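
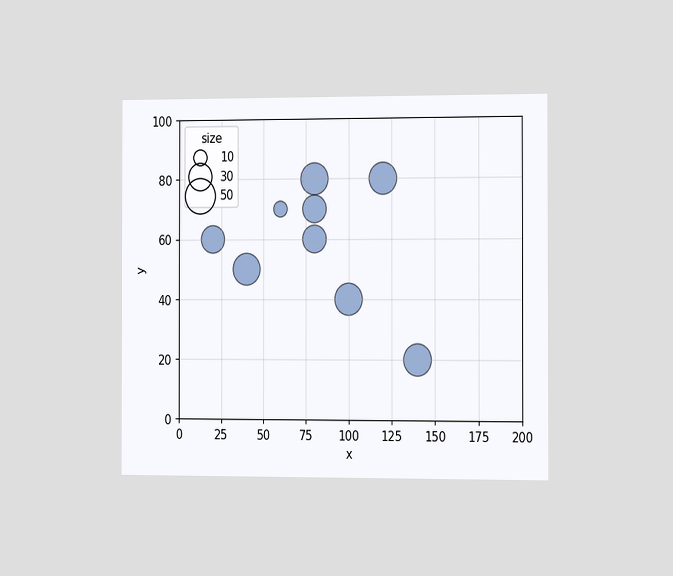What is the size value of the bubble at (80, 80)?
The chart is viewed slightly from the right. Matching the bubble at (80, 80) against the size legend gives 40.

40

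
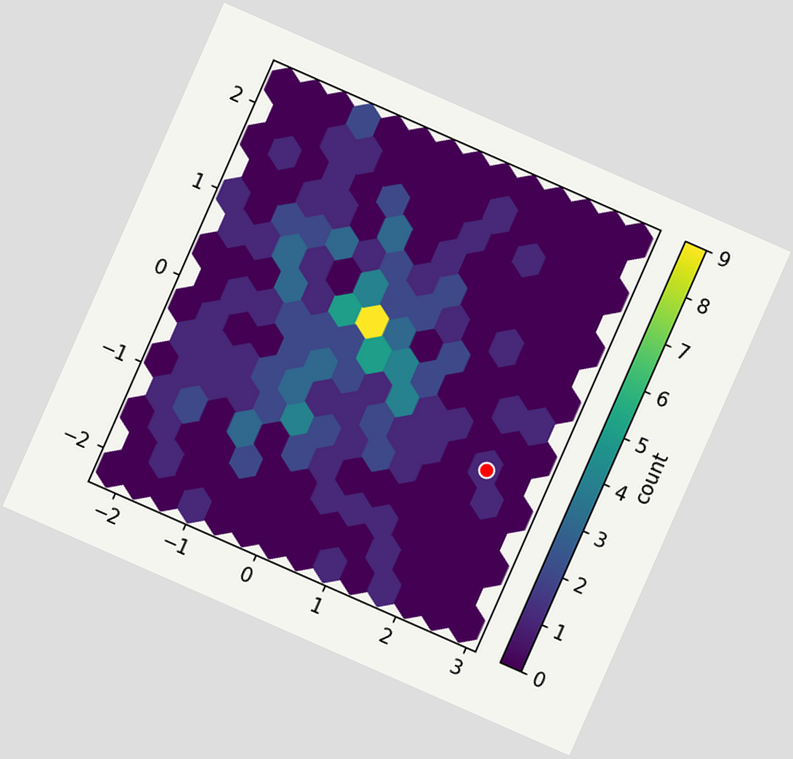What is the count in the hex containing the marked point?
The chart is tilted about 24° clockwise. The marked hex reads 1 on the colorbar.

1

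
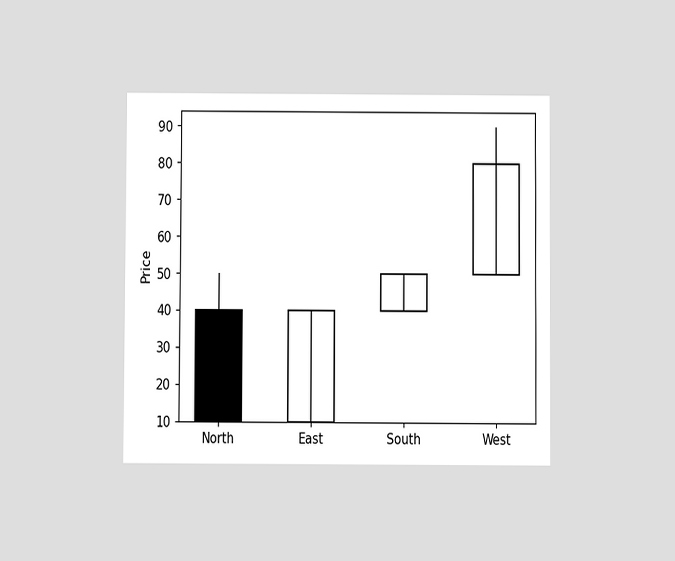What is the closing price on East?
40

The chart is viewed slightly from below. The East candle closes at 40.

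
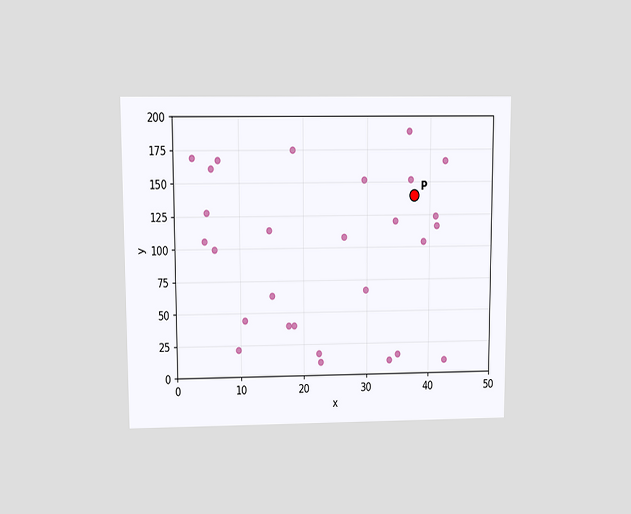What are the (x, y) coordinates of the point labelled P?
(37.5, 140)

The chart is viewed at a slight angle. Following the gridlines from P to each axis, P sits at (37.5, 140).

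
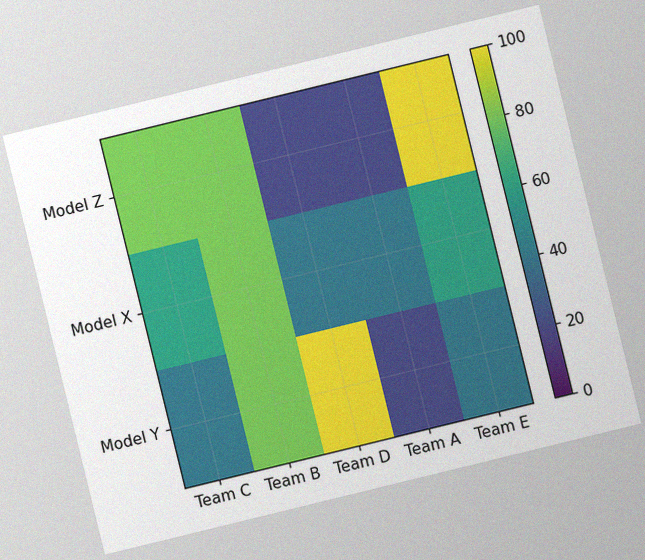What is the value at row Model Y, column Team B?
The chart is tilted about 14° counter-clockwise, with some photo noise. Matching cell (Model Y, Team B) against the colorbar gives 80.

80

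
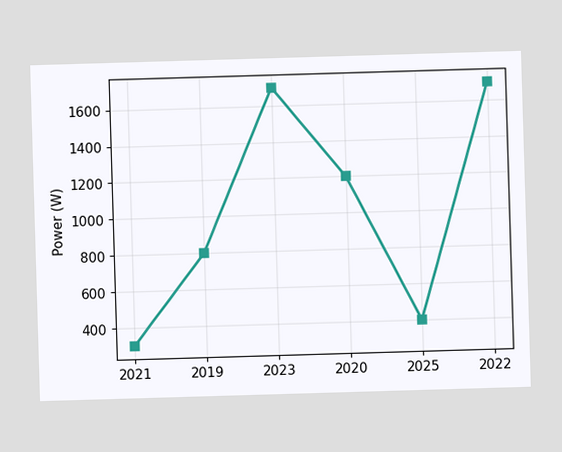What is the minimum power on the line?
300W

The lowest point is at 2021, and reading across to the y-axis gives 300W.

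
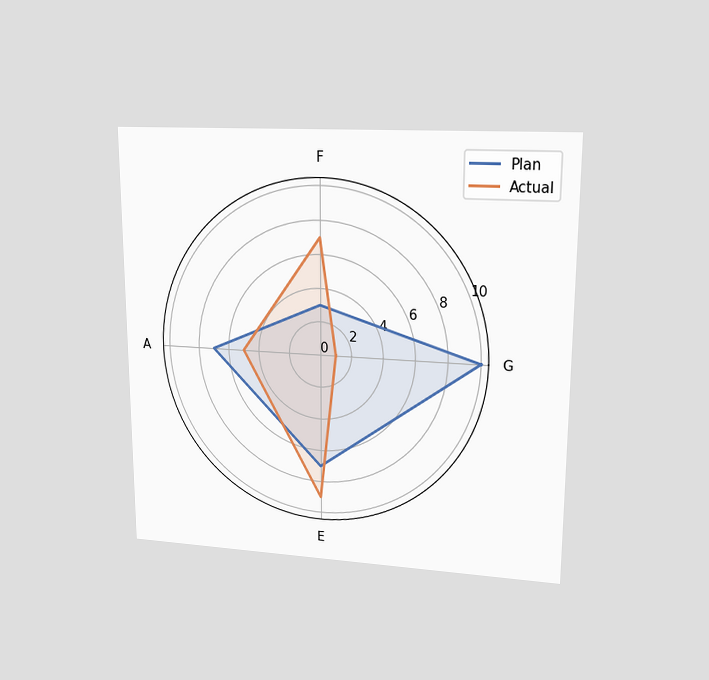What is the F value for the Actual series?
The chart is viewed at a slight angle. On the F axis, Actual reaches 7.

7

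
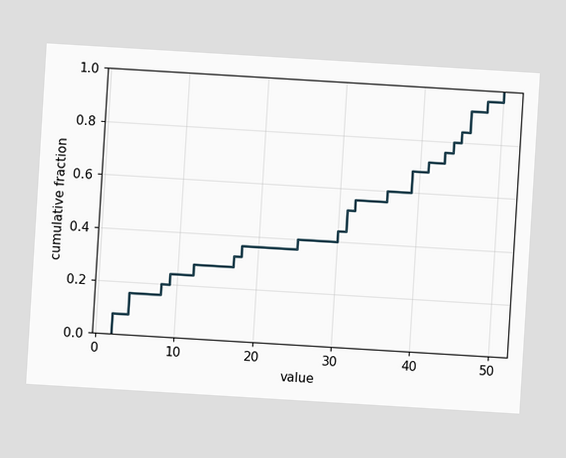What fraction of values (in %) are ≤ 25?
The chart is tilted about 3° clockwise. At x=25 the ECDF step is at 40%.

40%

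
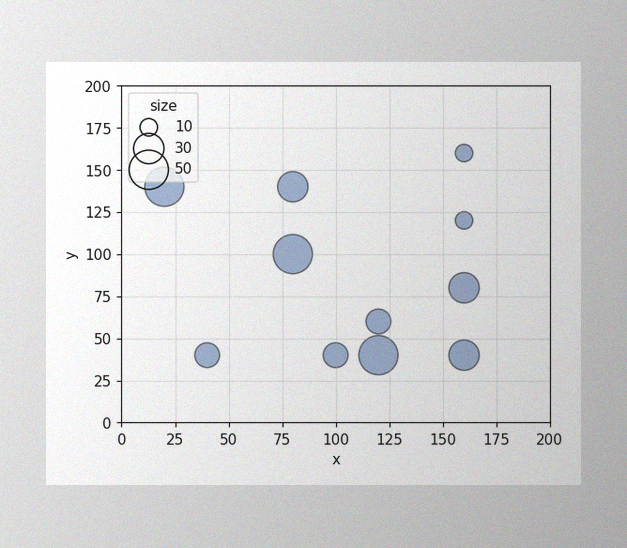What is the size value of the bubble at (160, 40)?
The image has some photo noise and uneven lighting. Matching the bubble at (160, 40) against the size legend gives 30.

30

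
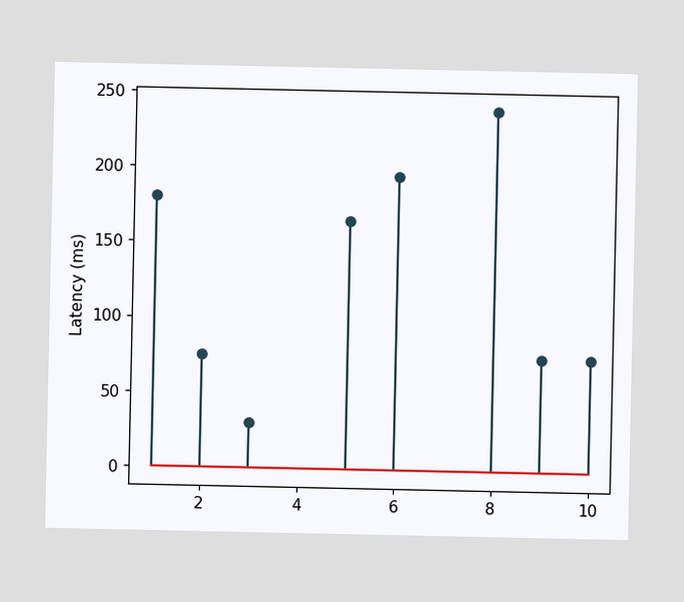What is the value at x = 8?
240ms

The stem at x=8 reaches 240ms.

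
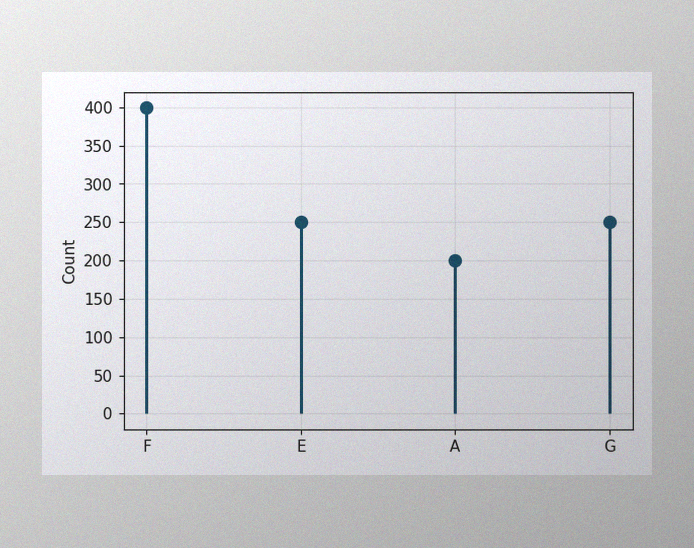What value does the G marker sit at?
250

The image has some photo noise and uneven lighting. The G marker sits at 250.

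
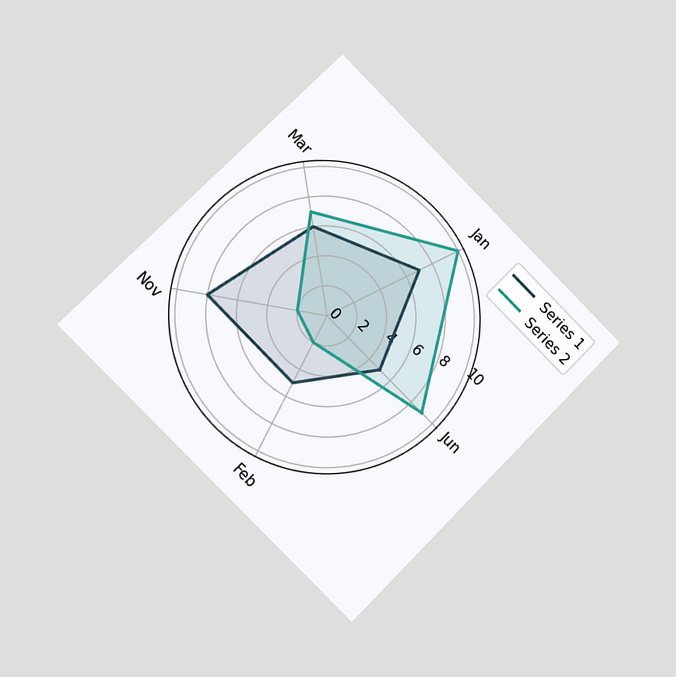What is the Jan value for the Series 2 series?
10

The chart is tilted about 45° clockwise and viewed slightly from the left. On the Jan axis, Series 2 reaches 10.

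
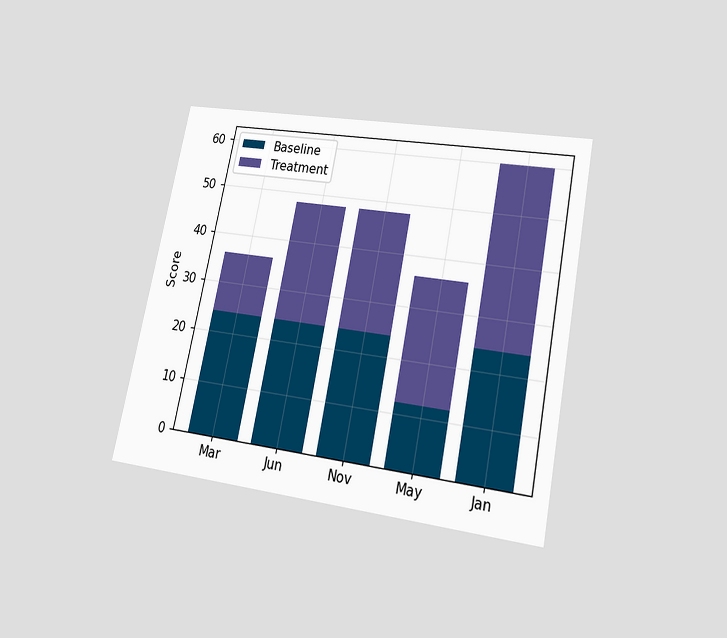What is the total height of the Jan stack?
The chart is tilted about 11° clockwise and viewed at a slight angle. The Jan stack's top reaches 60 on the y-axis.

60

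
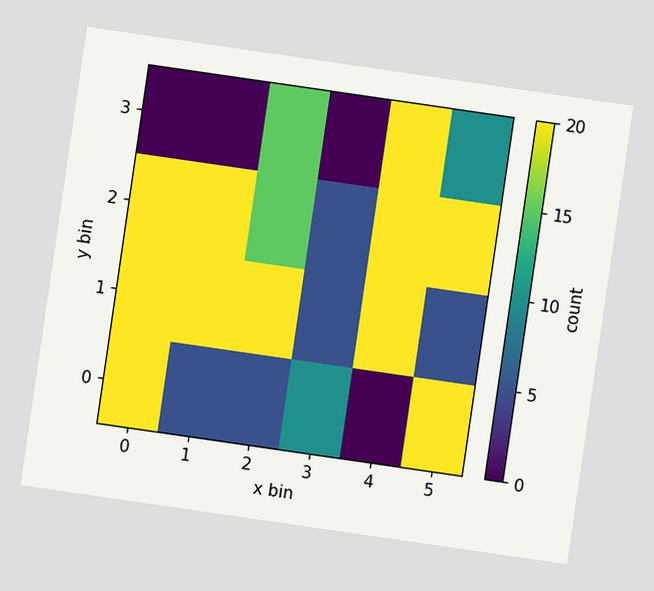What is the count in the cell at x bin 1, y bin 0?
5

The chart is tilted about 8° clockwise. Matching the cell (1, 0) against the colorbar gives 5.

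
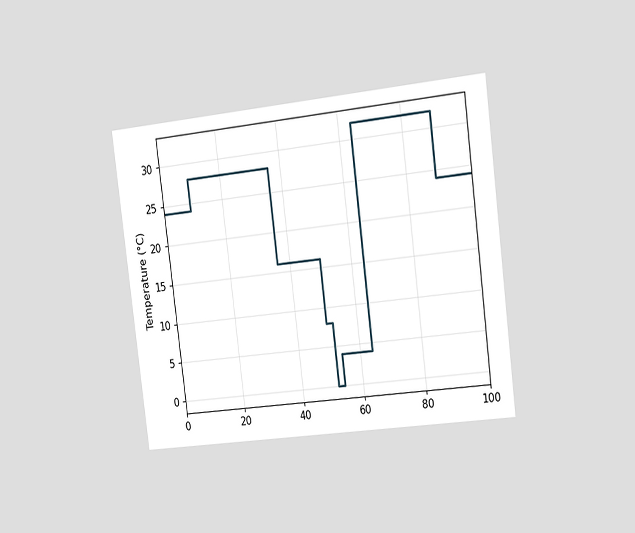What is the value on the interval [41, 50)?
16°C

The chart is tilted about 7° counter-clockwise and viewed slightly from the right. On [41, 50) the step sits at 16°C.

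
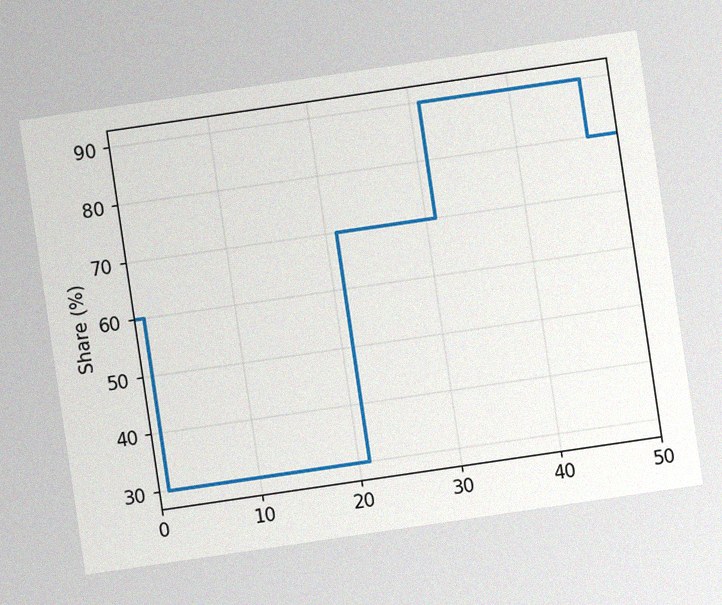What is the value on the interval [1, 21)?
The chart is tilted about 8° counter-clockwise, with some photo noise. On [1, 21) the step sits at 30%.

30%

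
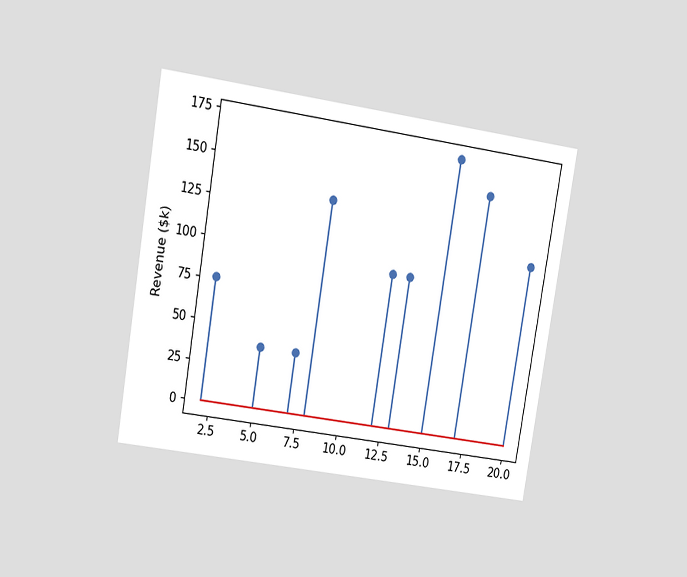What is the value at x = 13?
The chart is tilted about 9° clockwise and viewed at a slight angle. The stem at x=13 reaches $95k.

$95k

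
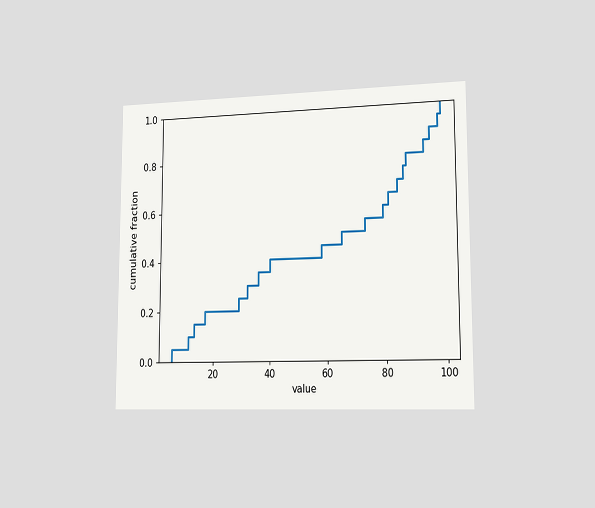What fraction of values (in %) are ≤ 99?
The chart is viewed slightly from the right. At x=99 the ECDF step is at 100%.

100%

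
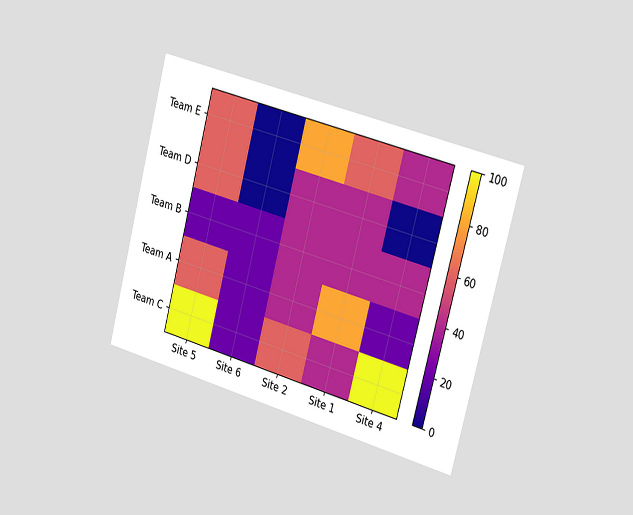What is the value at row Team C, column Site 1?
40

The chart is tilted about 15° clockwise and viewed slightly from the right. Matching cell (Team C, Site 1) against the colorbar gives 40.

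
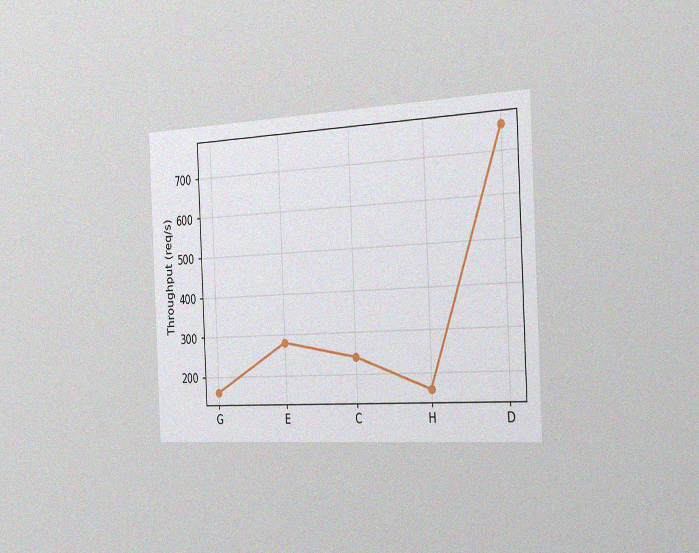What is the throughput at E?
280req/s

The chart is tilted about 3° counter-clockwise and viewed slightly from the right, with some photo noise. At E, the line is at 280req/s.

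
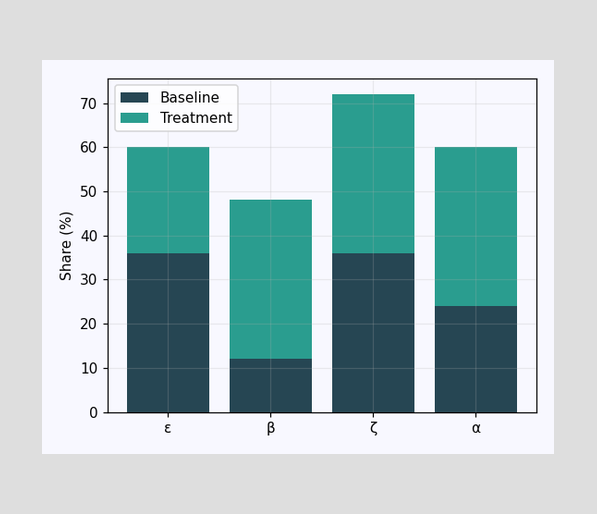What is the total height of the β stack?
The β stack's top reaches 48% on the y-axis.

48%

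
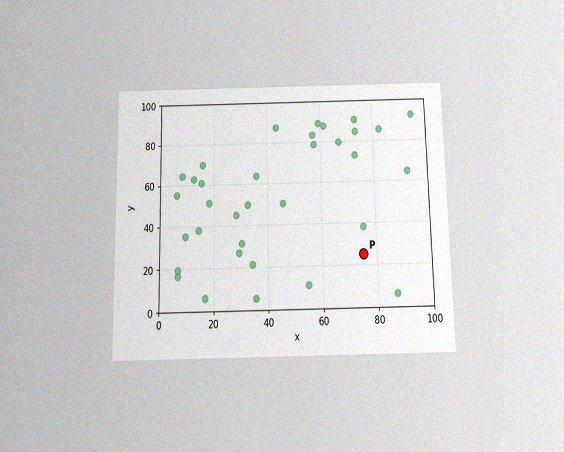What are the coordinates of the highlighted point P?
The chart is viewed slightly from below, with some photo noise. Following the gridlines from P to each axis, P sits at (75, 25).

(75, 25)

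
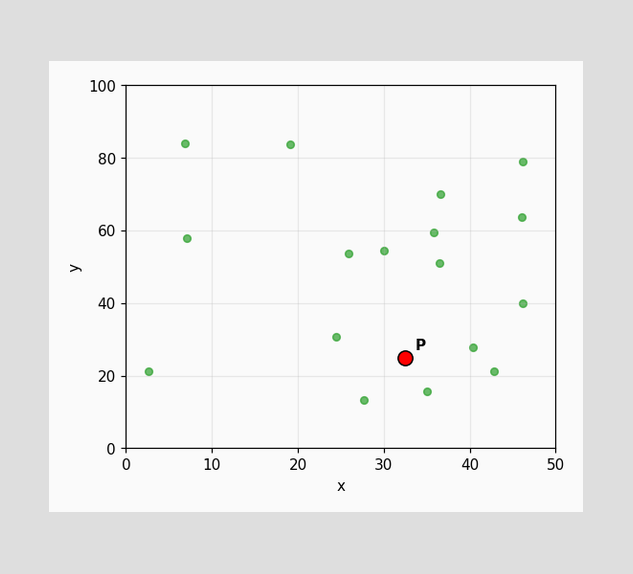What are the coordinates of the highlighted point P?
(32.5, 25)

Following the gridlines from P to each axis, P sits at (32.5, 25).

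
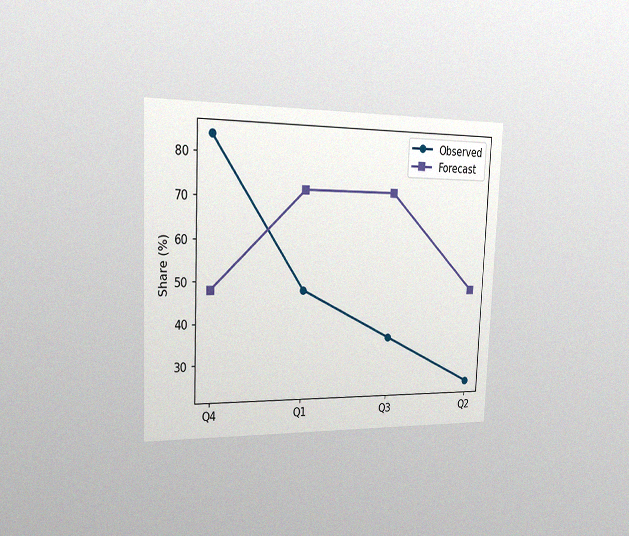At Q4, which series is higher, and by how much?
Observed, by 36%

The chart is tilted about 2° clockwise and viewed slightly from the left, with some photo noise. At Q4, Observed sits above the other line by 36%.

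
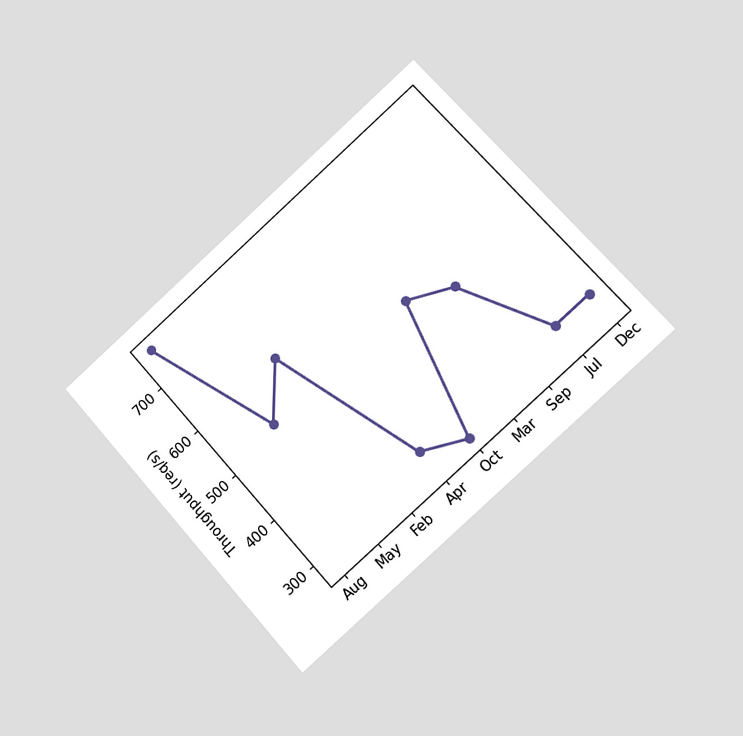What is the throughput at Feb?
The chart is tilted about 42° counter-clockwise and viewed at a slight angle. At Feb, the line is at 600req/s.

600req/s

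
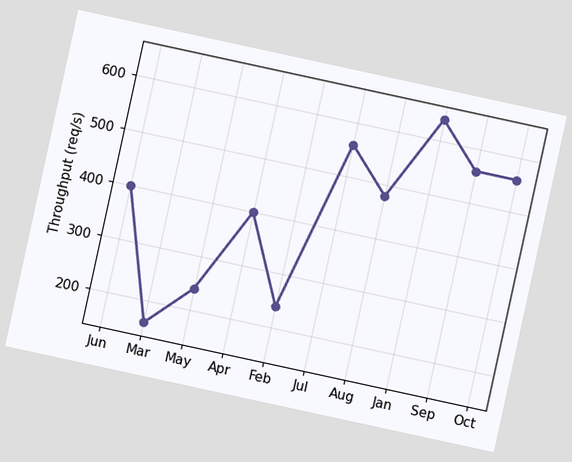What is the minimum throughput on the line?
160req/s

The chart is tilted about 12° clockwise. The lowest point is at Mar, and reading across to the y-axis gives 160req/s.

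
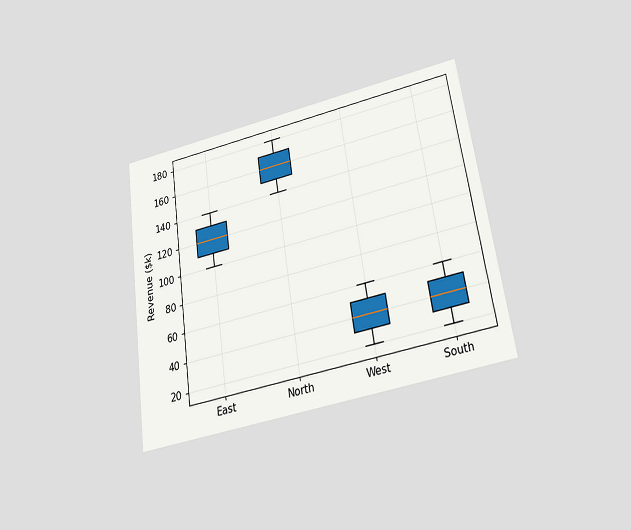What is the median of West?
The chart is tilted about 8° counter-clockwise and viewed slightly from below. The median line in the West box sits at $40k.

$40k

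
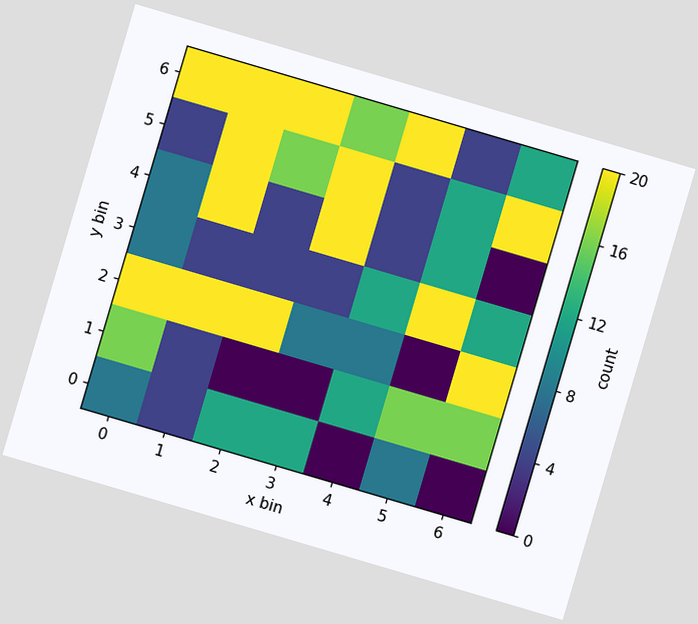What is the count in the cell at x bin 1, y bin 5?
20

The chart is tilted about 16° clockwise. Matching the cell (1, 5) against the colorbar gives 20.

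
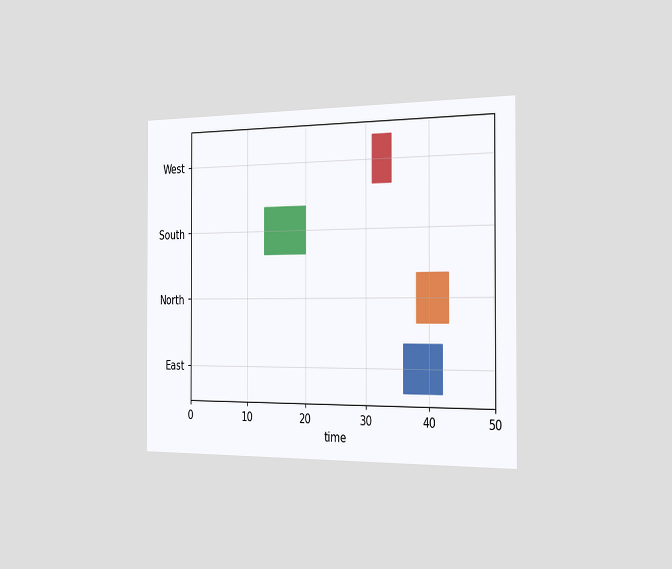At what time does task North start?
The chart is viewed slightly from the right. The North bar begins at t=38.

38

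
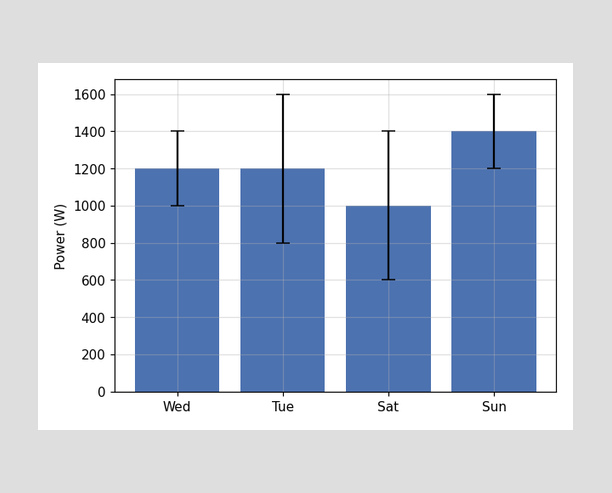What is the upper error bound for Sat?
The Sat bar's upper whisker reaches 1400W.

1400W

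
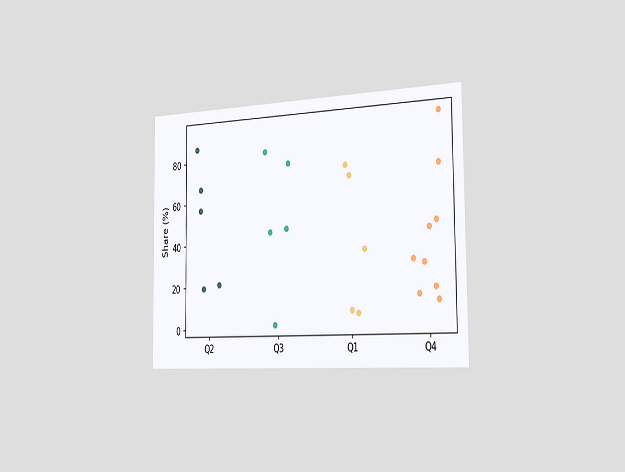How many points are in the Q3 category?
5

The chart is viewed slightly from the right. Counting the markers in the Q3 column gives 5.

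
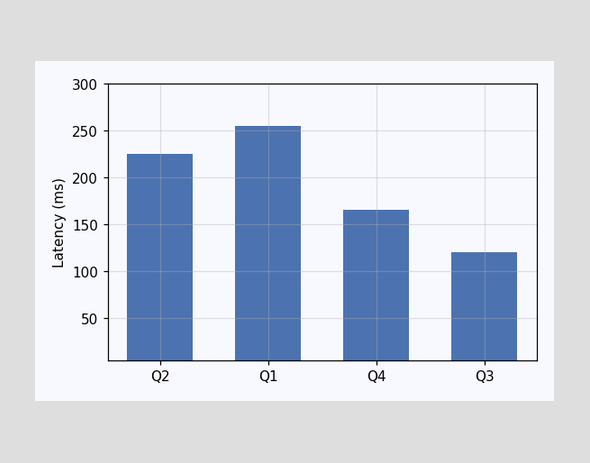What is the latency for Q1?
Reading along the chart's y-axis, the Q1 bar reaches 255ms.

255ms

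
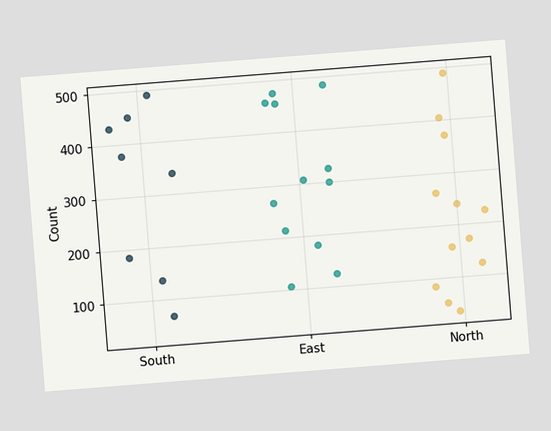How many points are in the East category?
The chart is tilted about 4° counter-clockwise. Counting the markers in the East column gives 12.

12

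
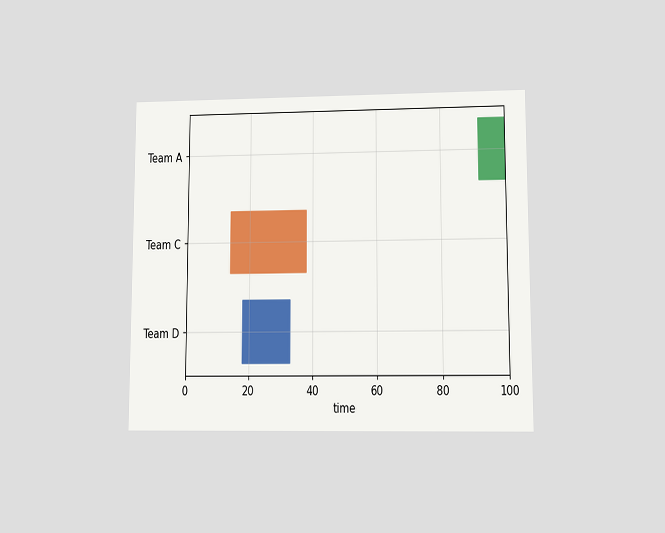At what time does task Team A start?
The chart is viewed at a slight angle. The Team A bar begins at t=92.

92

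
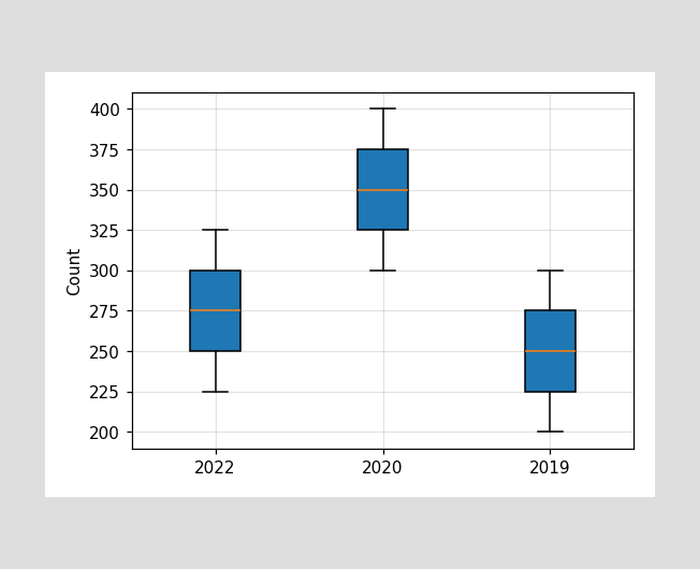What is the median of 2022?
The median line in the 2022 box sits at 275.

275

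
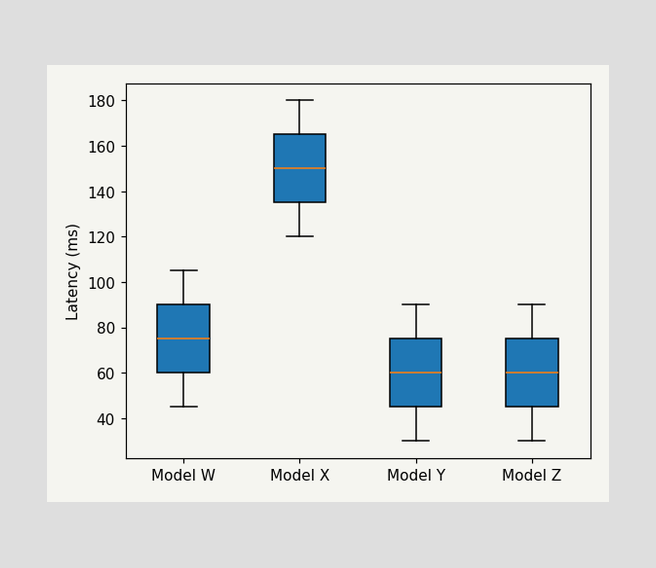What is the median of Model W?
75ms

The median line in the Model W box sits at 75ms.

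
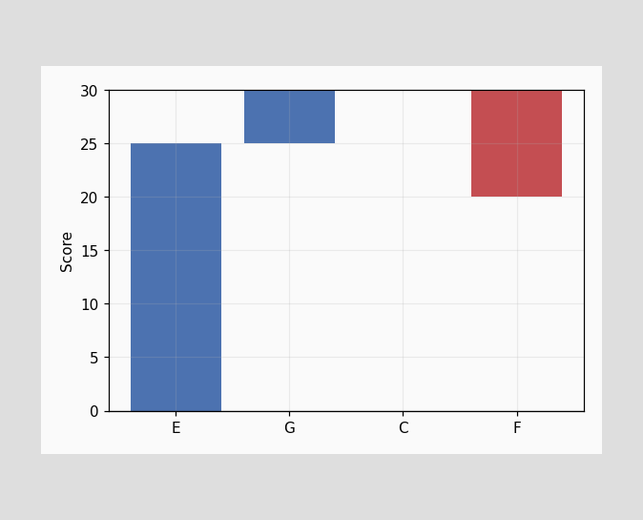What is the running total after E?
After E the running total reaches 25.

25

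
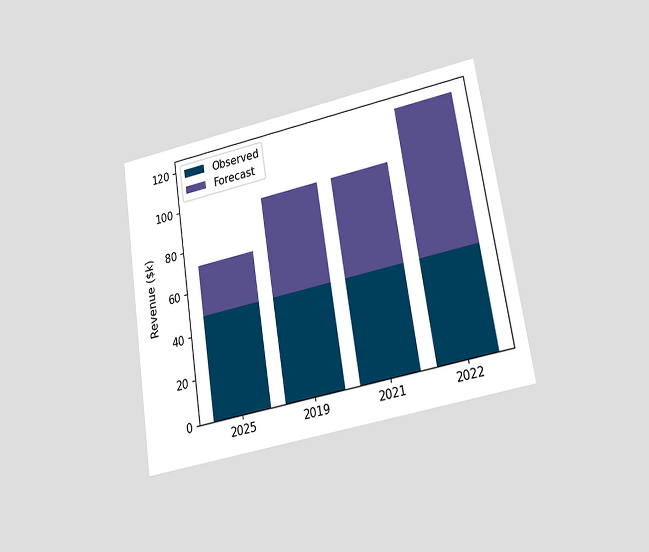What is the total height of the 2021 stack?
$96k

The chart is tilted about 9° counter-clockwise and viewed slightly from below. The 2021 stack's top reaches $96k on the y-axis.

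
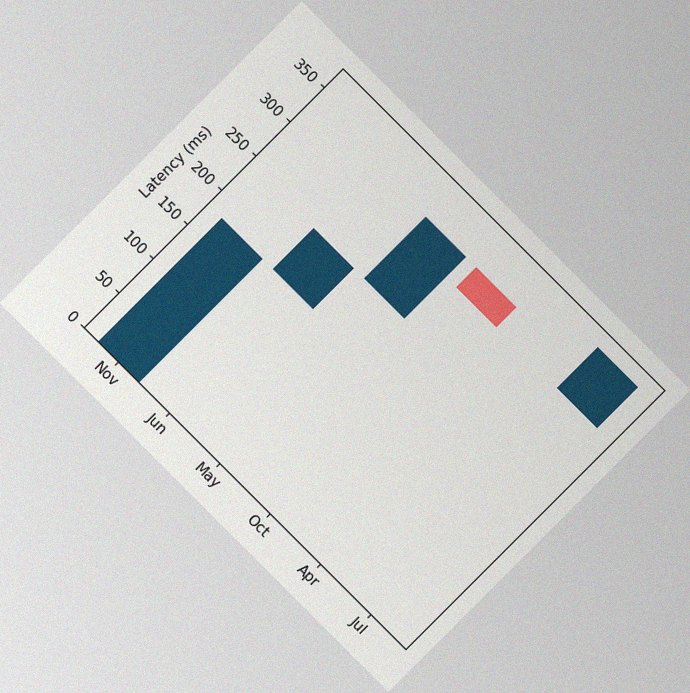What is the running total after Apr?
The chart is tilted about 45° clockwise, with some photo noise. After Apr the running total reaches 300ms.

300ms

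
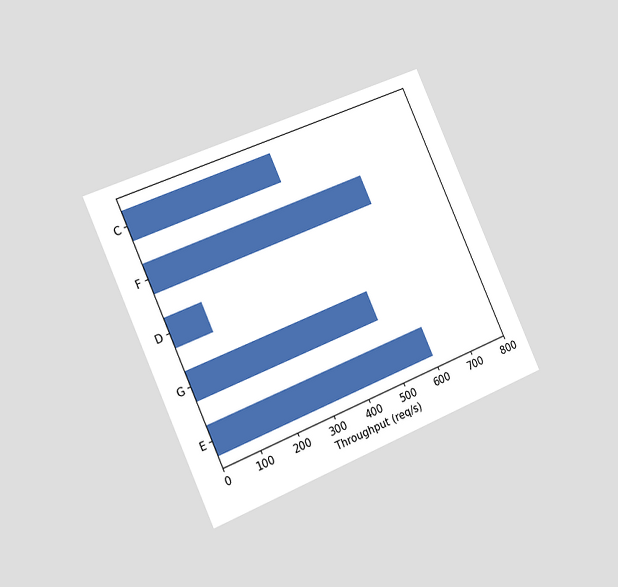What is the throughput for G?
500req/s

The chart is tilted about 24° counter-clockwise and viewed slightly from the left. Reading along the chart's x-axis, the G bar reaches 500req/s.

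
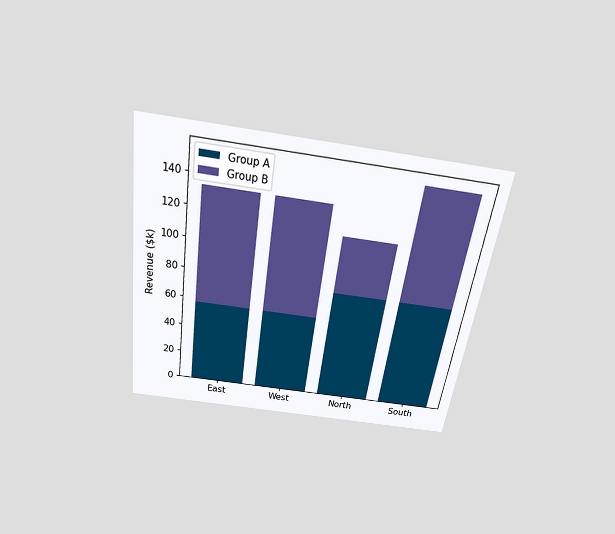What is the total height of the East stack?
The chart is tilted about 8° clockwise and viewed slightly from above. The East stack's top reaches $133k on the y-axis.

$133k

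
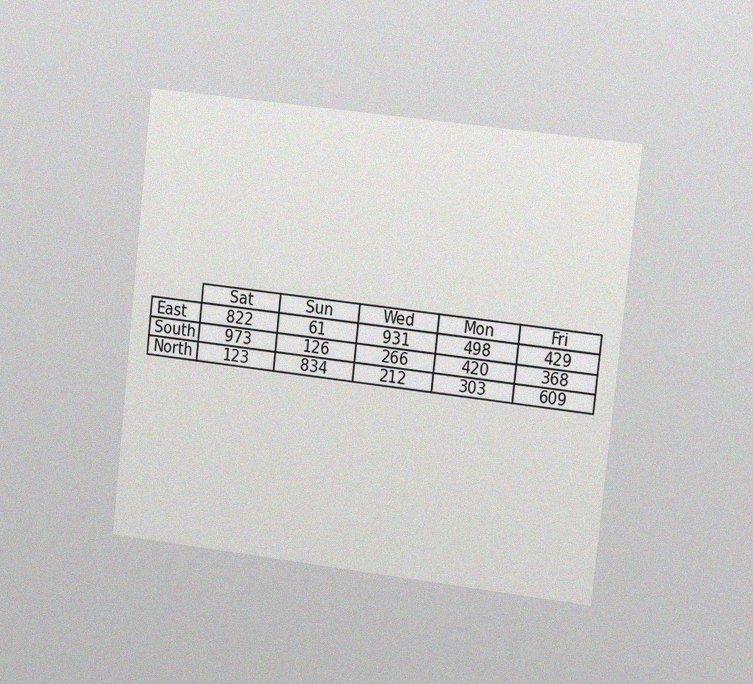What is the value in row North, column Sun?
834

The chart is tilted about 6° clockwise and viewed slightly from the right, with some photo noise. The (North, Sun) cell reads 834.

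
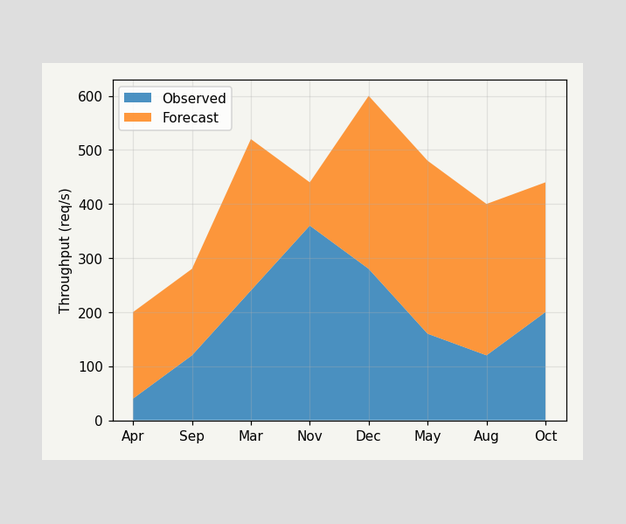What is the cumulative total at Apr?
The stacked total at Apr reaches 200req/s.

200req/s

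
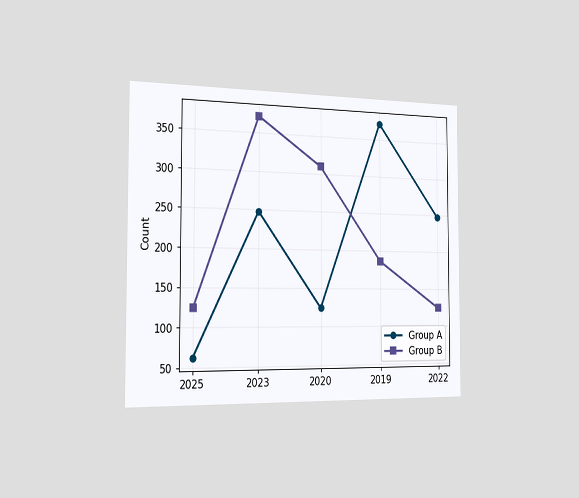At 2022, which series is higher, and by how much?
The chart is viewed slightly from the left. At 2022, Group A sits above the other line by 124.

Group A, by 124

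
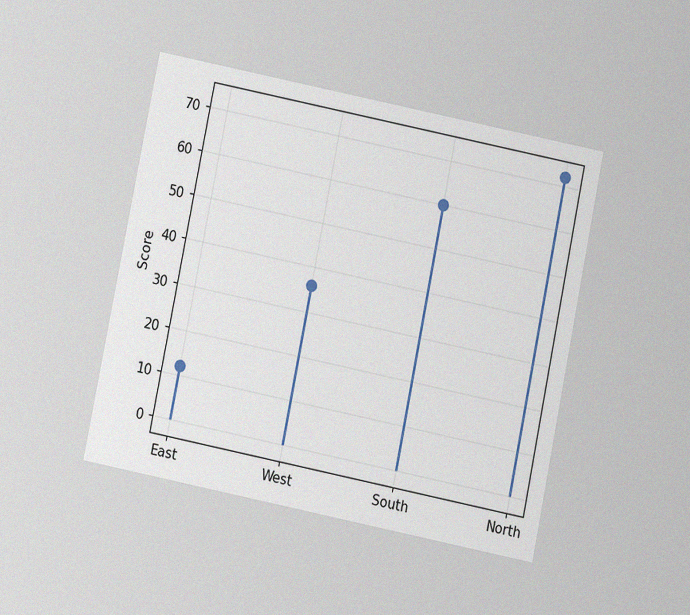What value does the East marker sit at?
The chart is tilted about 11° clockwise and viewed at a slight angle, with some photo noise. The East marker sits at 12.

12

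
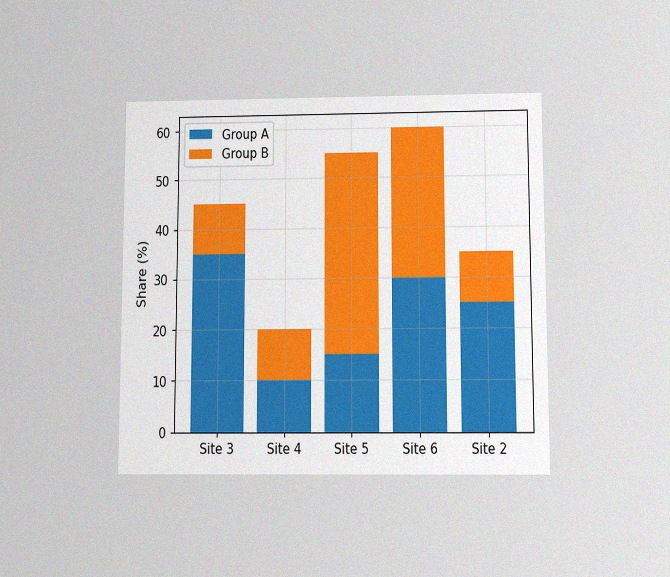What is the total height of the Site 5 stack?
55%

The chart is viewed slightly from below, with some photo noise. The Site 5 stack's top reaches 55% on the y-axis.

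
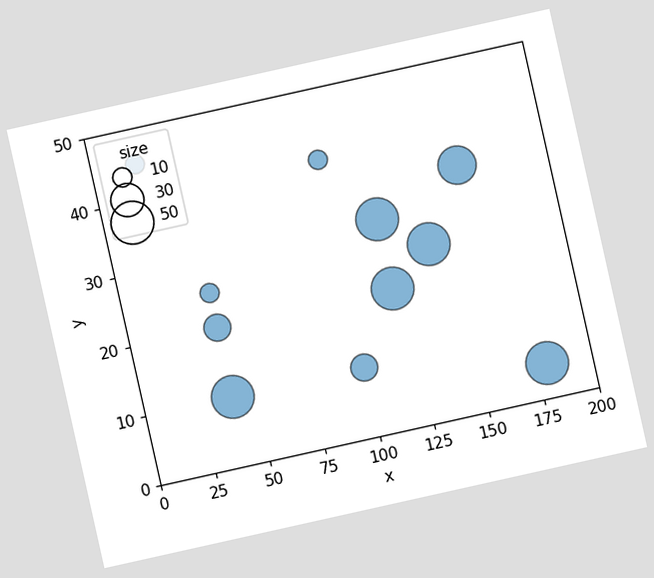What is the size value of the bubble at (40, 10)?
50

The chart is tilted about 13° counter-clockwise. Matching the bubble at (40, 10) against the size legend gives 50.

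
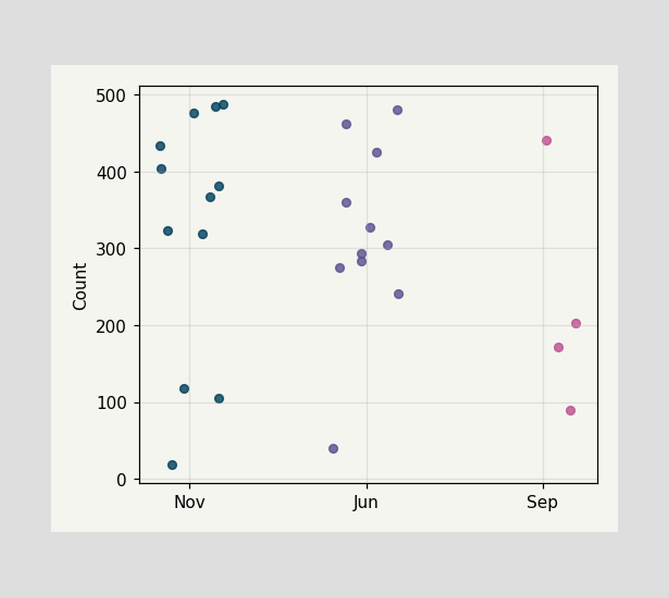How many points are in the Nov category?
Counting the markers in the Nov column gives 12.

12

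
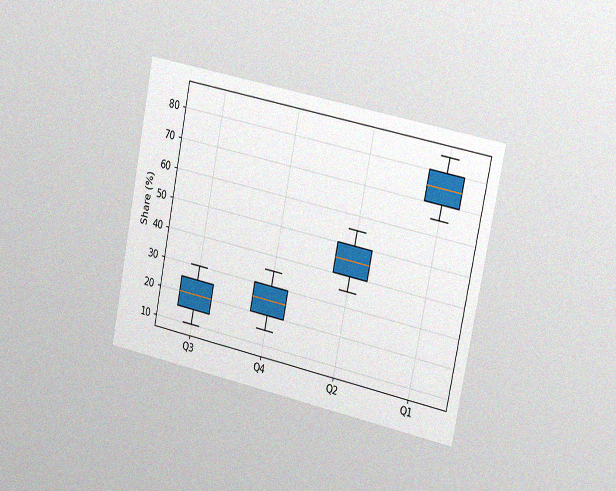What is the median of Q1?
The chart is tilted about 11° clockwise and viewed slightly from the right, with some photo noise. The median line in the Q1 box sits at 75%.

75%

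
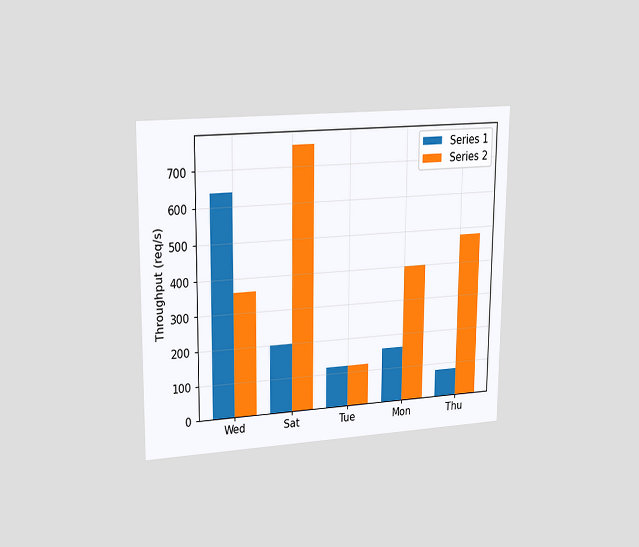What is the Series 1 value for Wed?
The chart is viewed at a slight angle. The Series 1 bar at Wed reaches 640req/s on the y-axis.

640req/s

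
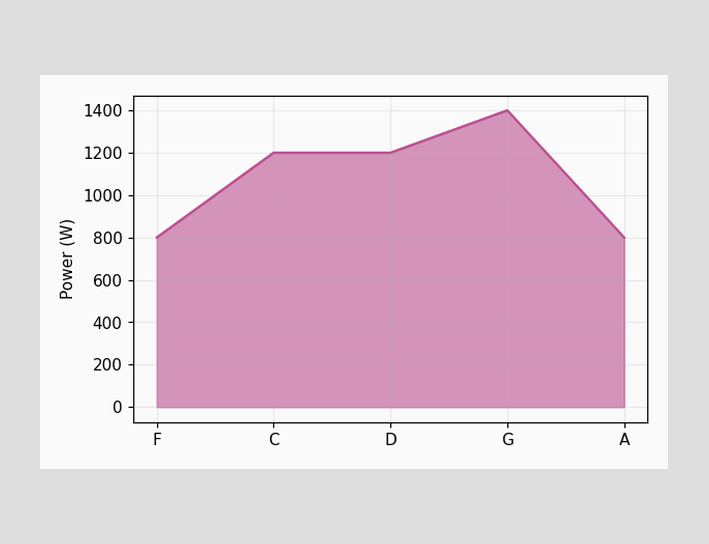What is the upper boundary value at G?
1400W

At G the upper boundary is at 1400W.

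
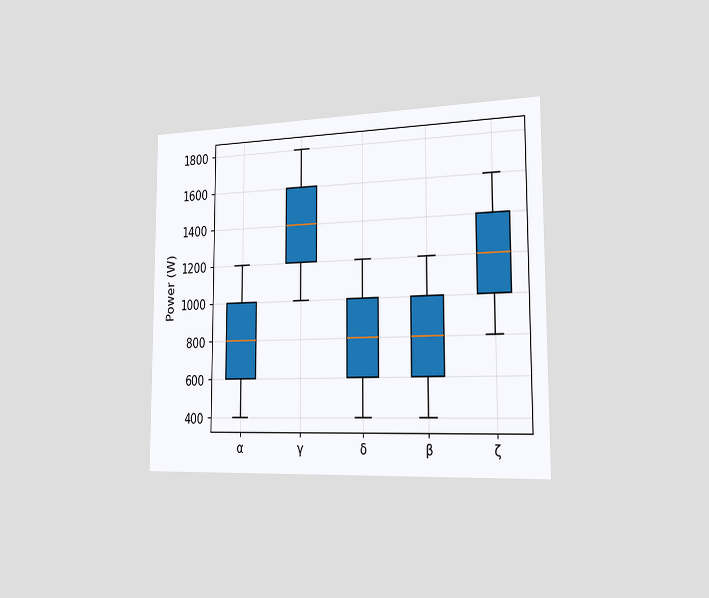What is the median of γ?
The chart is viewed slightly from the right. The median line in the γ box sits at 1400W.

1400W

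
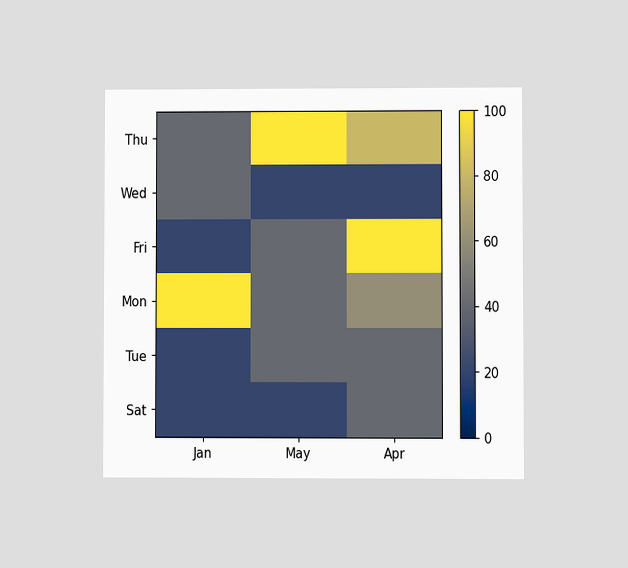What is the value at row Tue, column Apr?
40

The chart is viewed at a slight angle. Matching cell (Tue, Apr) against the colorbar gives 40.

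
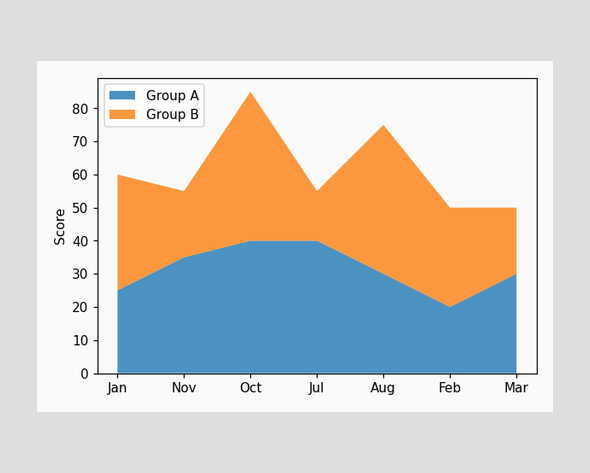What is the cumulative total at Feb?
50

The stacked total at Feb reaches 50.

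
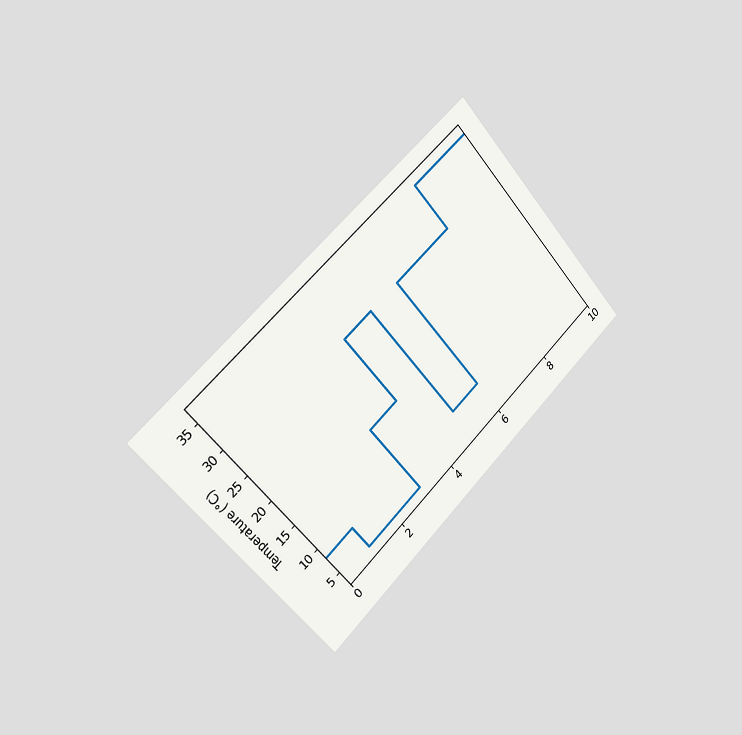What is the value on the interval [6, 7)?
28°C

The chart is tilted about 43° counter-clockwise and viewed slightly from the left. On [6, 7) the step sits at 28°C.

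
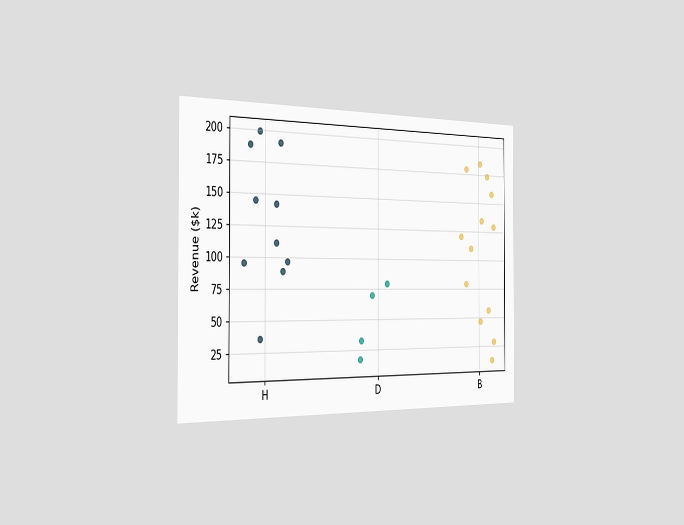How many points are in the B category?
13

The chart is viewed slightly from the left. Counting the markers in the B column gives 13.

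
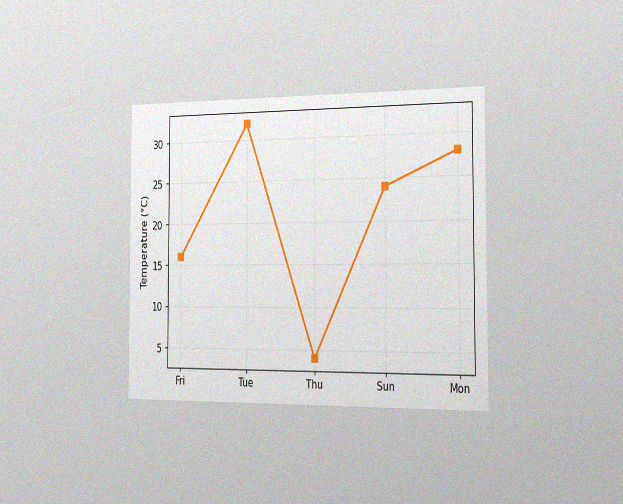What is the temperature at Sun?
The chart is viewed slightly from the right, with some photo noise. At Sun, the line is at 24°C.

24°C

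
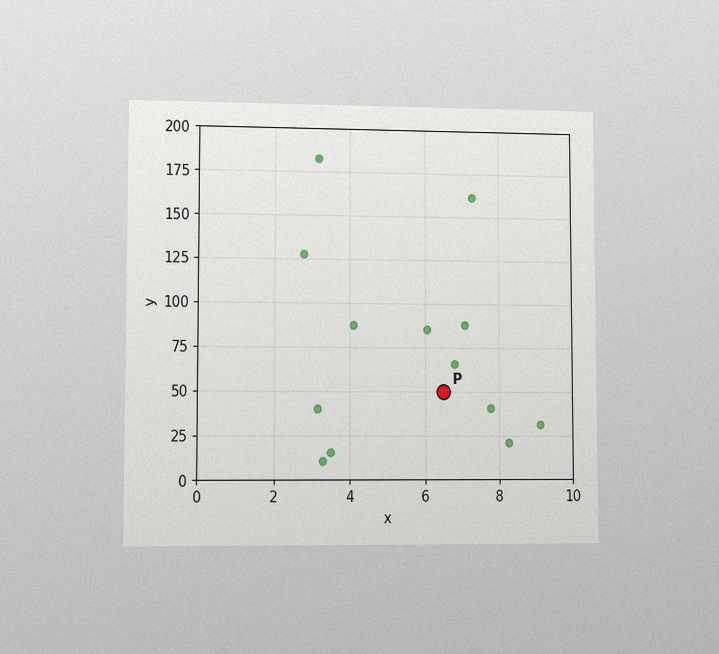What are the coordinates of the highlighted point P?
(6.5, 50)

The chart is viewed at a slight angle, with some photo noise. Following the gridlines from P to each axis, P sits at (6.5, 50).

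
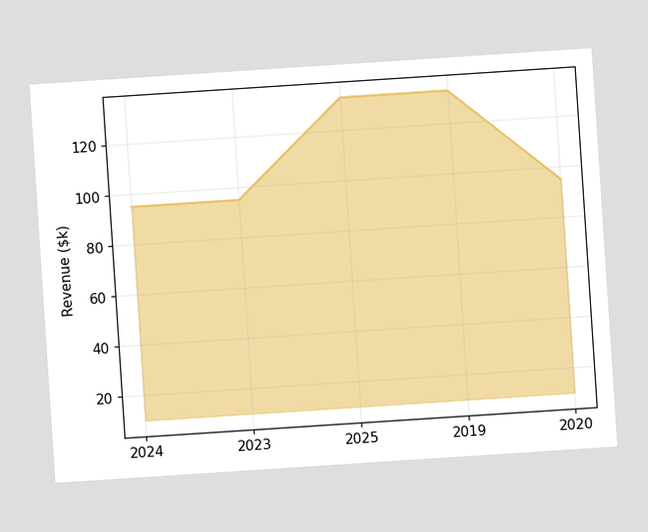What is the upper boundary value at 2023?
$95k

The chart is tilted about 4° counter-clockwise. At 2023 the upper boundary is at $95k.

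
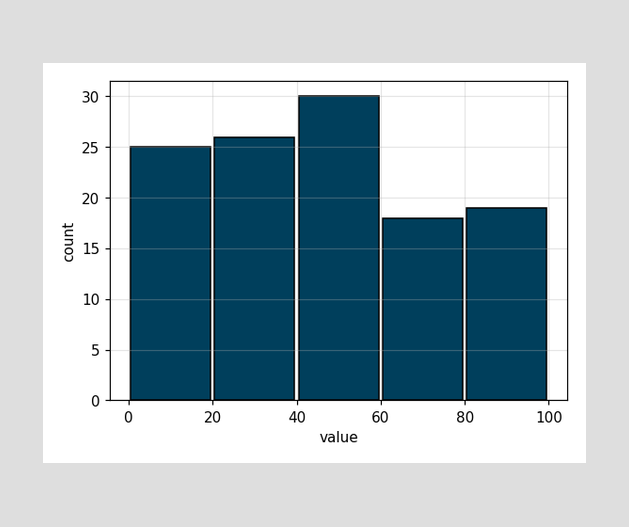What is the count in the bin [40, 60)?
The [40, 60) bin has height 30.

30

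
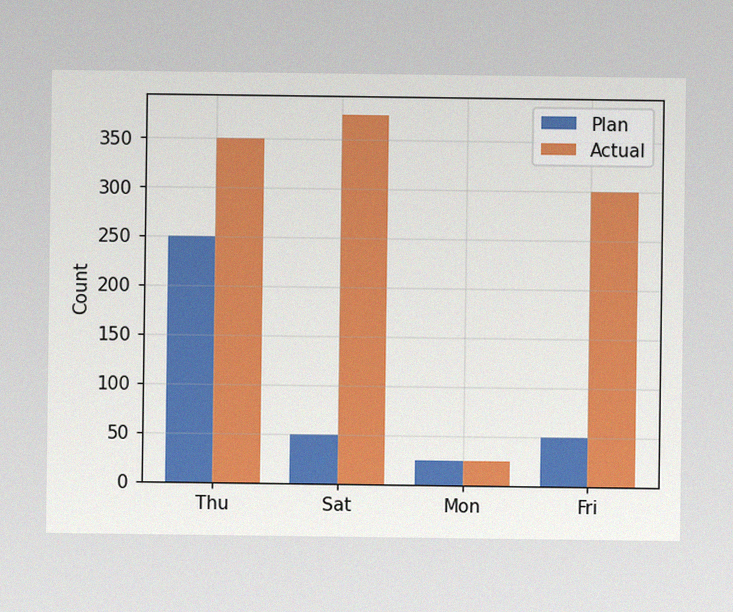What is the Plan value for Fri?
50

The image has some photo noise and uneven lighting. The Plan bar at Fri reaches 50 on the y-axis.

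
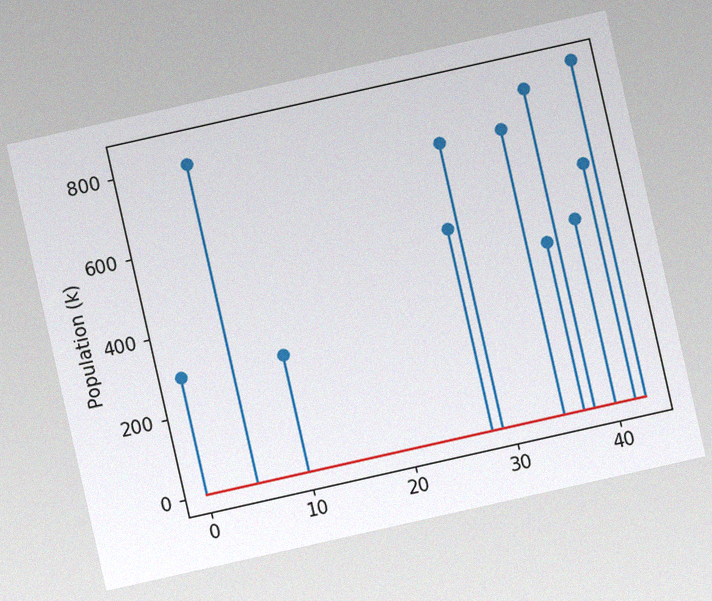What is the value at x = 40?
462k

The chart is tilted about 13° counter-clockwise, with some photo noise. The stem at x=40 reaches 462k.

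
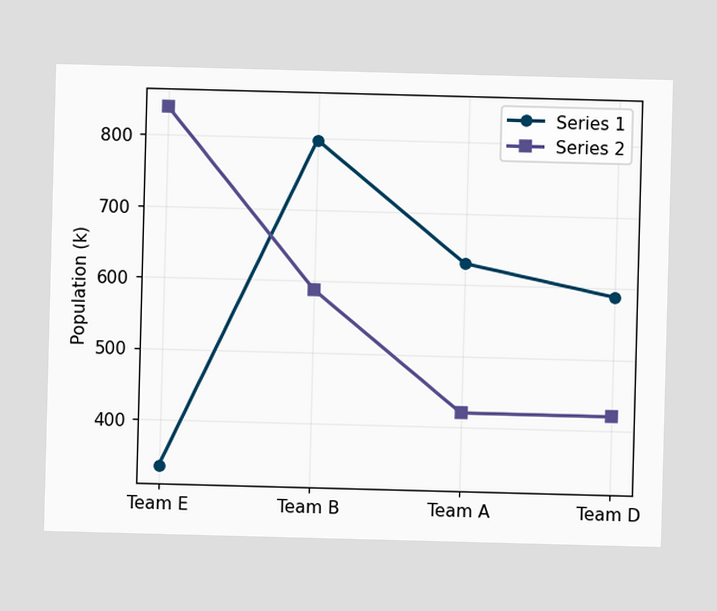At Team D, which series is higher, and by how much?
At Team D, Series 1 sits above the other line by 168k.

Series 1, by 168k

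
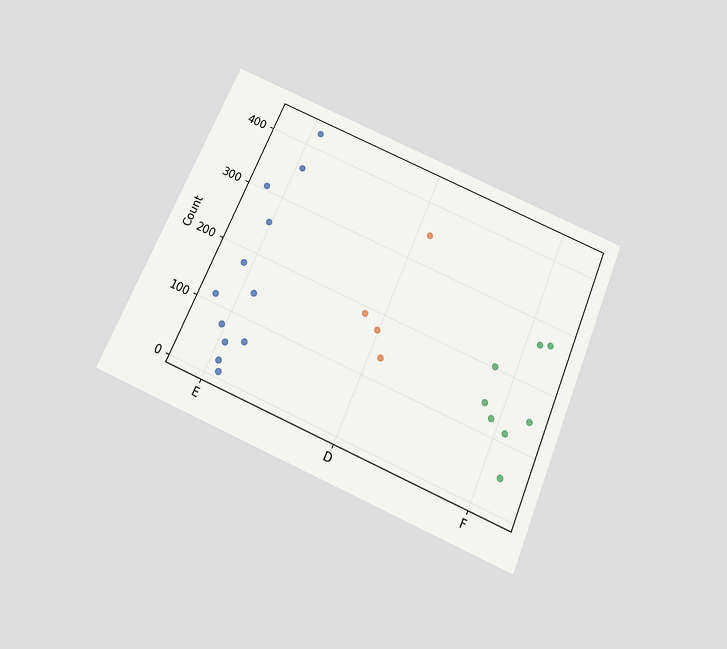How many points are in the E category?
12

The chart is tilted about 23° clockwise and viewed slightly from below. Counting the markers in the E column gives 12.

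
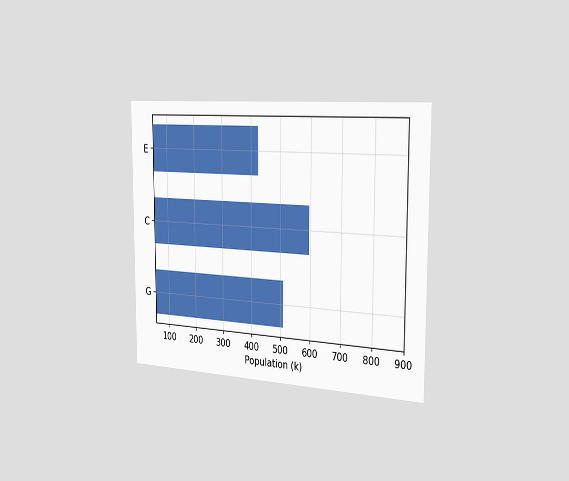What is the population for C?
The chart is viewed slightly from the right. Reading along the chart's x-axis, the C bar reaches 595k.

595k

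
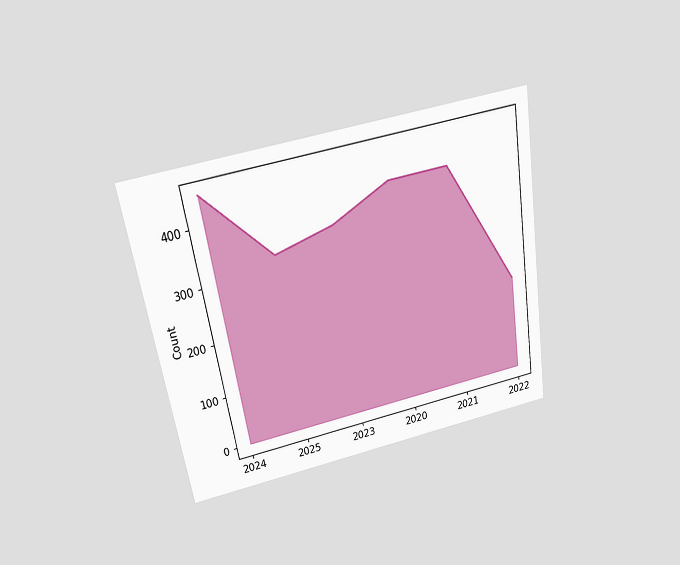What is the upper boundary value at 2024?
The chart is tilted about 10° counter-clockwise and viewed slightly from above. At 2024 the upper boundary is at 450.

450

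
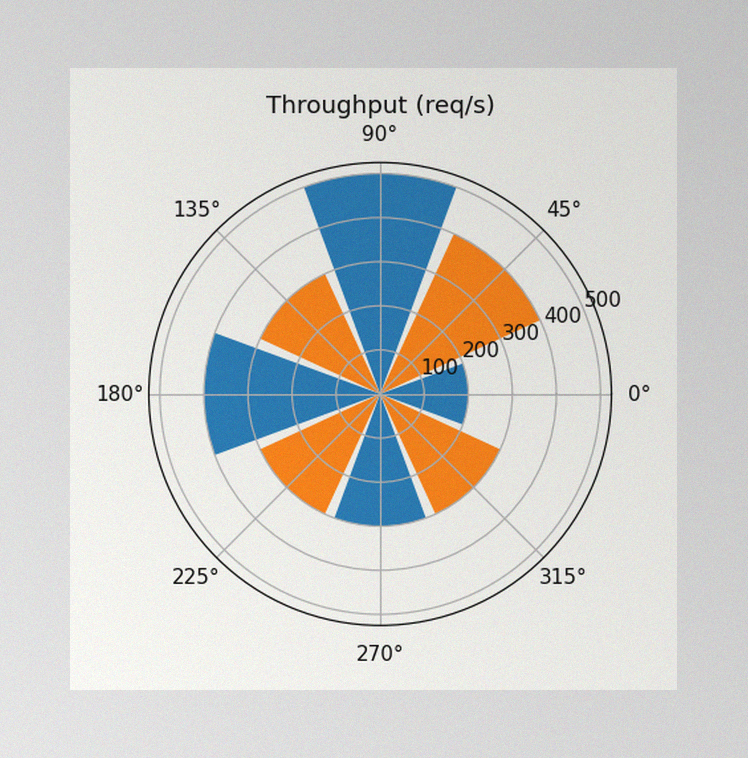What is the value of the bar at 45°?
The image has some photo noise and uneven lighting. The bar at 45° reaches 400req/s on the radial axis.

400req/s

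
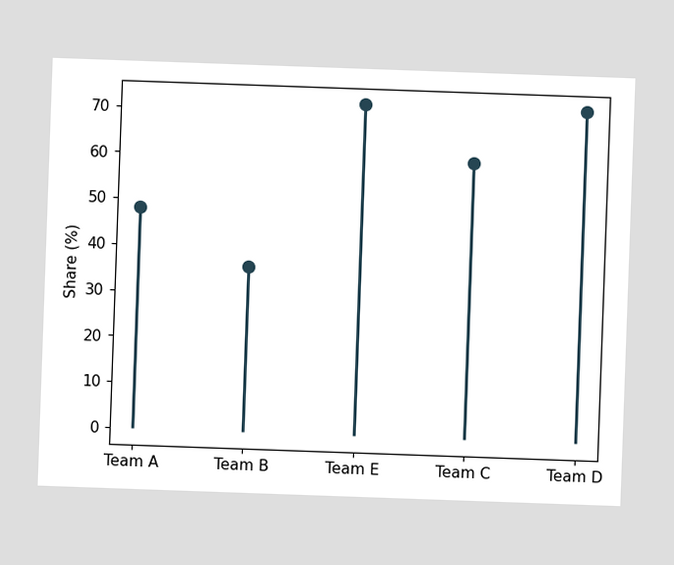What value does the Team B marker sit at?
36%

The chart is tilted about 2° clockwise. The Team B marker sits at 36%.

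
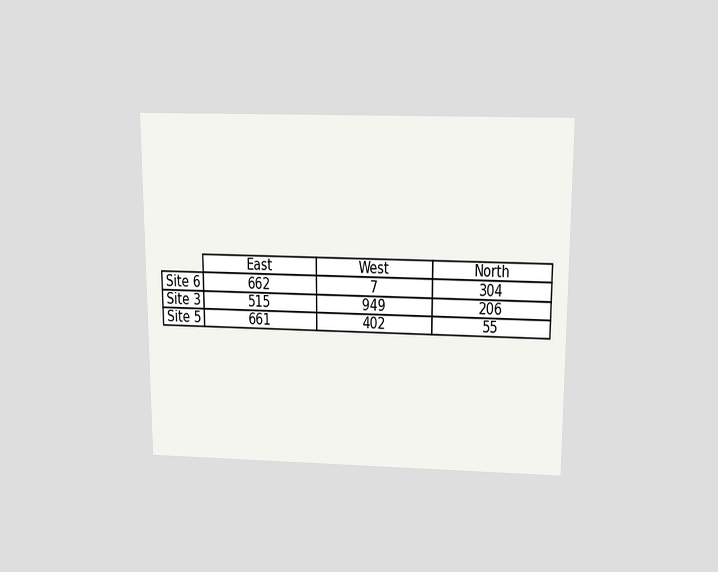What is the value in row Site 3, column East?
515

The chart is viewed slightly from above. The (Site 3, East) cell reads 515.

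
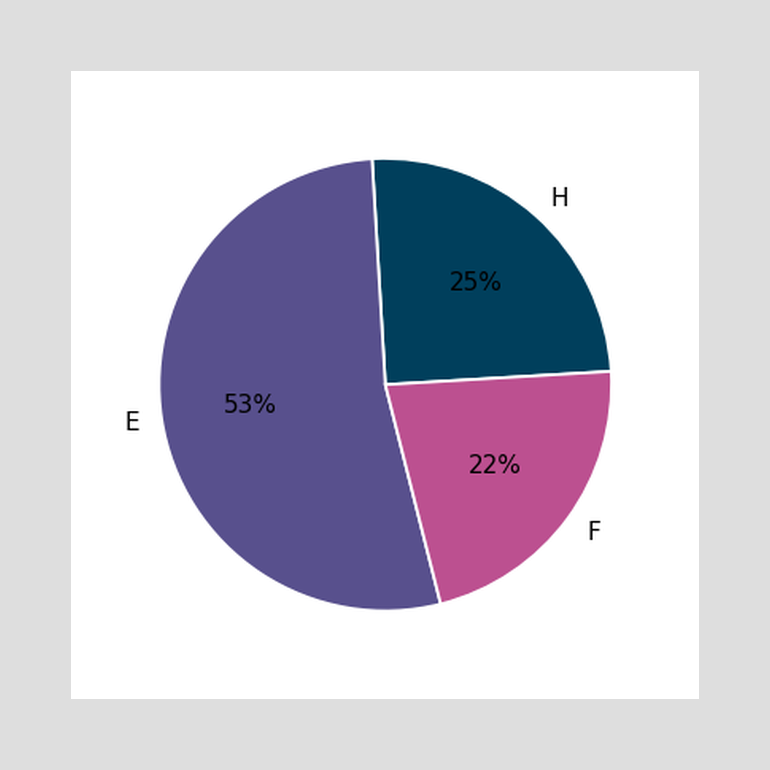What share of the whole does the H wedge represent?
25%

The H slice takes up 25% of the pie.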